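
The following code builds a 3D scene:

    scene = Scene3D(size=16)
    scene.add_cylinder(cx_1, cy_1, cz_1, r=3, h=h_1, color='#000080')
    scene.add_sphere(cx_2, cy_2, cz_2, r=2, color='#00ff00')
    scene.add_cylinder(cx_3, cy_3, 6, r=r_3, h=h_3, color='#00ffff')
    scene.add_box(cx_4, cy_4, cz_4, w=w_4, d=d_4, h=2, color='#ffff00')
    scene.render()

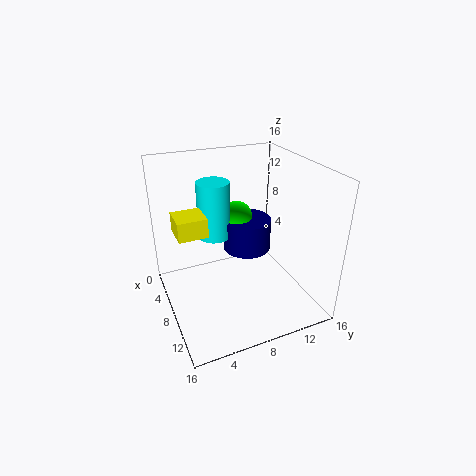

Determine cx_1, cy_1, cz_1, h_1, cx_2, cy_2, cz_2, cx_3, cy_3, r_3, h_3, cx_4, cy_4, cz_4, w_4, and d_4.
cx_1 = 4, cy_1 = 11, cz_1 = 4, h_1 = 4, cx_2 = 3, cy_2 = 10, cz_2 = 8, cx_3 = 3, cy_3 = 7, r_3 = 2, h_3 = 7, cx_4 = 7, cy_4 = 1, cz_4 = 10, w_4 = 3, d_4 = 3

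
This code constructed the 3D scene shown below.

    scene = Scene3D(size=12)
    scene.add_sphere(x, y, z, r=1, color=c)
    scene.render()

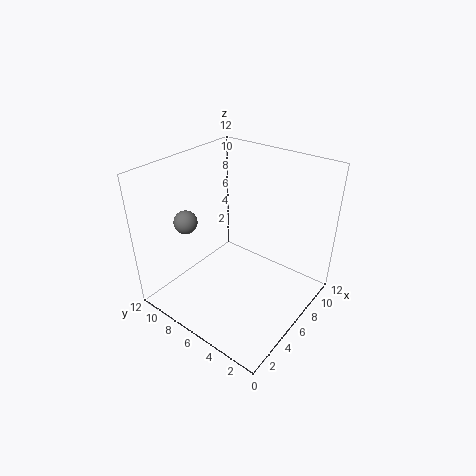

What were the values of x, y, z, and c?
x = 4
y = 10
z = 7
c = 'gray'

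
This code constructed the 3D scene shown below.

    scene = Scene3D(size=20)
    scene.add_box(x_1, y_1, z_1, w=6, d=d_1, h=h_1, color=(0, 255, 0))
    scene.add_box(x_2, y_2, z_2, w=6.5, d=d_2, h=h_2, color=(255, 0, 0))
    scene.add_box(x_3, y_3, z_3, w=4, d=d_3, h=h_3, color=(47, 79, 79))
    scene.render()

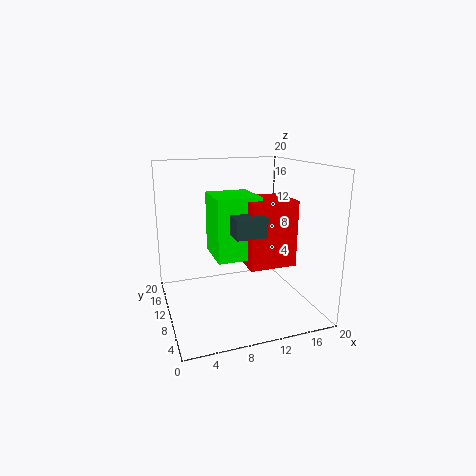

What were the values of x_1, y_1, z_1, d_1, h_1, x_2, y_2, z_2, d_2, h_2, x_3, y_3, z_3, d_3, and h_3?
x_1 = 6.5
y_1 = 7.5
z_1 = 7.5
d_1 = 6.5
h_1 = 8.5
x_2 = 10.5
y_2 = 6
z_2 = 6.5
d_2 = 6
h_2 = 9
x_3 = 8
y_3 = 4.5
z_3 = 11.5
d_3 = 4.5
h_3 = 2.5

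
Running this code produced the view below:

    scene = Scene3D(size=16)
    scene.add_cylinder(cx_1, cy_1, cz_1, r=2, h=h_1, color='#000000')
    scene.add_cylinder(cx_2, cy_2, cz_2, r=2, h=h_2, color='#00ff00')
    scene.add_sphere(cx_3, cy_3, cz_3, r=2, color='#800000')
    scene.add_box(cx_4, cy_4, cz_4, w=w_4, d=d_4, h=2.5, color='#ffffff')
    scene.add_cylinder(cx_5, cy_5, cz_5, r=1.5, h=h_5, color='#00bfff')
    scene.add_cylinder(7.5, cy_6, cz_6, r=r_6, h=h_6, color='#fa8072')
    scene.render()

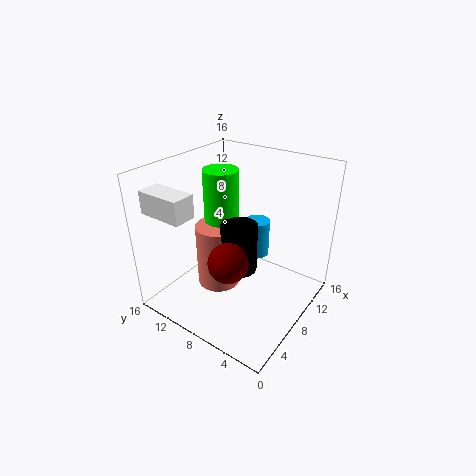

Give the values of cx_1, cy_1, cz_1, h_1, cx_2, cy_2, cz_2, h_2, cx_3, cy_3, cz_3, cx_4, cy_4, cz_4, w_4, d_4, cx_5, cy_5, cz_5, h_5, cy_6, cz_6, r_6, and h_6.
cx_1 = 7.5; cy_1 = 7.5; cz_1 = 4.5; h_1 = 5.5; cx_2 = 9; cy_2 = 11; cz_2 = 9; h_2 = 6; cx_3 = 3.5; cy_3 = 6; cz_3 = 8; cx_4 = 1.5; cy_4 = 10.5; cz_4 = 11.5; w_4 = 2.5; d_4 = 5; cx_5 = 12; cy_5 = 8; cz_5 = 4; h_5 = 4.5; cy_6 = 10.5; cz_6 = 1.5; r_6 = 2.5; h_6 = 7.5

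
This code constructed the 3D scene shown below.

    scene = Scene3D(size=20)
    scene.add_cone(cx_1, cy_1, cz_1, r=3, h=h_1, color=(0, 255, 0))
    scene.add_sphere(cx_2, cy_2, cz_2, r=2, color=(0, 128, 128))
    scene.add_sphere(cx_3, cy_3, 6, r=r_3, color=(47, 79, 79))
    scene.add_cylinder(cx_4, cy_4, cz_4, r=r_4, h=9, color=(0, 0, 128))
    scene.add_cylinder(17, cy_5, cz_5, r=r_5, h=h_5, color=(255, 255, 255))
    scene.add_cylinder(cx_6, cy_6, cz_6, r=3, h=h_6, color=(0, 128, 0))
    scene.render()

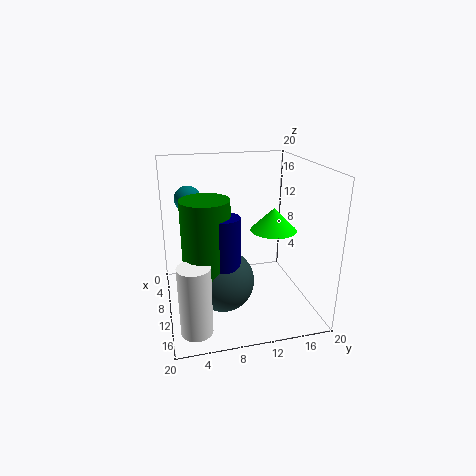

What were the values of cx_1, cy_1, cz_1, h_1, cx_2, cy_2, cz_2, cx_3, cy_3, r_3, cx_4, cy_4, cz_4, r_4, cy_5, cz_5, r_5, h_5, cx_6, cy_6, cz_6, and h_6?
cx_1 = 13; cy_1 = 14; cz_1 = 12; h_1 = 3; cx_2 = 3; cy_2 = 4; cz_2 = 14; cx_3 = 14; cy_3 = 7; r_3 = 4; cx_4 = 15; cy_4 = 7; cz_4 = 6; r_4 = 2; cy_5 = 3; cz_5 = 1; r_5 = 2; h_5 = 9; cx_6 = 14; cy_6 = 5; cz_6 = 7; h_6 = 10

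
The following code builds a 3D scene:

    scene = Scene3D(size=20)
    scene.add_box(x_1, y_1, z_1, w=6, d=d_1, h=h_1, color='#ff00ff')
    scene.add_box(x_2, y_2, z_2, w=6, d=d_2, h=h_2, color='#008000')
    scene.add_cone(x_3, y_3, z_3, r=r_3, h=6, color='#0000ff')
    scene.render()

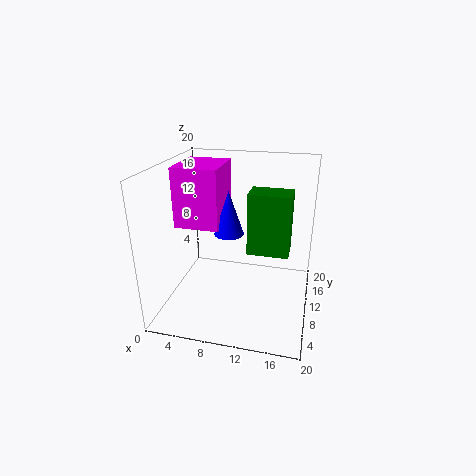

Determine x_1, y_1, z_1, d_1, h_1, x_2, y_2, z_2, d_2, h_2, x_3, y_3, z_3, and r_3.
x_1 = 2
y_1 = 7
z_1 = 12
d_1 = 7
h_1 = 8
x_2 = 11
y_2 = 11
z_2 = 7
d_2 = 4
h_2 = 9
x_3 = 9
y_3 = 9
z_3 = 11
r_3 = 2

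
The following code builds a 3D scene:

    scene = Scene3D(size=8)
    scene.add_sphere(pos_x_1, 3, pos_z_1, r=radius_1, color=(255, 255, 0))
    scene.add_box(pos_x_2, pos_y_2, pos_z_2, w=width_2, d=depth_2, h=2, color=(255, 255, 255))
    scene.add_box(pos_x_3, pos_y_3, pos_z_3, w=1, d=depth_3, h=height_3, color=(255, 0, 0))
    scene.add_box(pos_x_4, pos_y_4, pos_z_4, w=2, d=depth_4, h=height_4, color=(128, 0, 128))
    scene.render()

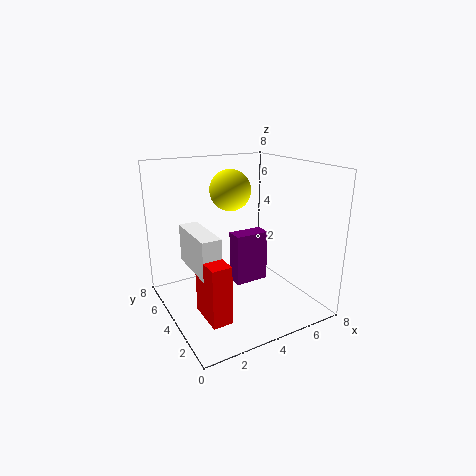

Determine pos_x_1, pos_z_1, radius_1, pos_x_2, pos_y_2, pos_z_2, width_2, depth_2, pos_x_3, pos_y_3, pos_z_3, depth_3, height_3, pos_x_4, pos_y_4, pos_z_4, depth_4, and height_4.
pos_x_1 = 3, pos_z_1 = 7, radius_1 = 1, pos_x_2 = 1, pos_y_2 = 2, pos_z_2 = 3, width_2 = 1, depth_2 = 3, pos_x_3 = 1, pos_y_3 = 1, pos_z_3 = 1, depth_3 = 2, height_3 = 3, pos_x_4 = 4, pos_y_4 = 4, pos_z_4 = 1, depth_4 = 1, height_4 = 3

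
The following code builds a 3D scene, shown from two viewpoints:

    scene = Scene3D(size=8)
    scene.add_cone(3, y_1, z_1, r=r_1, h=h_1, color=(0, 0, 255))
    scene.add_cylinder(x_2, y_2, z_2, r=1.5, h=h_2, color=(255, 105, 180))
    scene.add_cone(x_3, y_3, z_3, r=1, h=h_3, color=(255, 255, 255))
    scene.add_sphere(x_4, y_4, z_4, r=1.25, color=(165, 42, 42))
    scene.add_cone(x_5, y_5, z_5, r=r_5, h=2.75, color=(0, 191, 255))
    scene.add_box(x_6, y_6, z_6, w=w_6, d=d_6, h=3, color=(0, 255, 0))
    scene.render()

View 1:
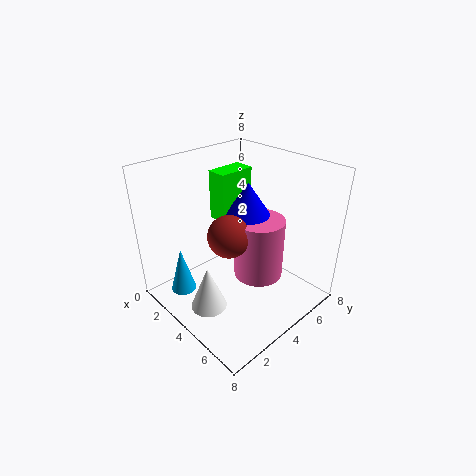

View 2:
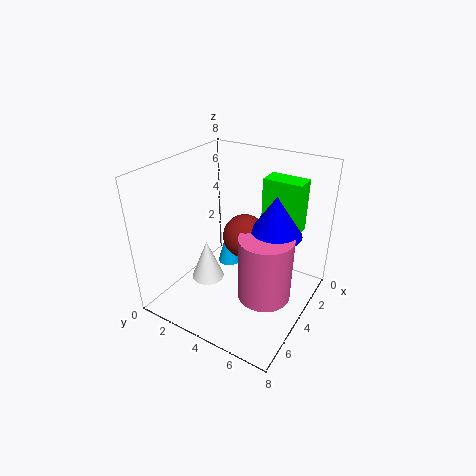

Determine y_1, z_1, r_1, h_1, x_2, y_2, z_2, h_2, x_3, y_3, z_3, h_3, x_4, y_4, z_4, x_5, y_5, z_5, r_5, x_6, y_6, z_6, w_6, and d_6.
y_1 = 5.75, z_1 = 4.25, r_1 = 1.5, h_1 = 2.25, x_2 = 4, y_2 = 5.75, z_2 = 0.75, h_2 = 3.75, x_3 = 4, y_3 = 1.75, z_3 = 0.5, h_3 = 2.5, x_4 = 3.25, y_4 = 4, z_4 = 3.75, x_5 = 1.5, y_5 = 1.75, z_5 = 0.25, r_5 = 0.75, x_6 = 1, y_6 = 4.5, z_6 = 4, w_6 = 1.25, d_6 = 2.25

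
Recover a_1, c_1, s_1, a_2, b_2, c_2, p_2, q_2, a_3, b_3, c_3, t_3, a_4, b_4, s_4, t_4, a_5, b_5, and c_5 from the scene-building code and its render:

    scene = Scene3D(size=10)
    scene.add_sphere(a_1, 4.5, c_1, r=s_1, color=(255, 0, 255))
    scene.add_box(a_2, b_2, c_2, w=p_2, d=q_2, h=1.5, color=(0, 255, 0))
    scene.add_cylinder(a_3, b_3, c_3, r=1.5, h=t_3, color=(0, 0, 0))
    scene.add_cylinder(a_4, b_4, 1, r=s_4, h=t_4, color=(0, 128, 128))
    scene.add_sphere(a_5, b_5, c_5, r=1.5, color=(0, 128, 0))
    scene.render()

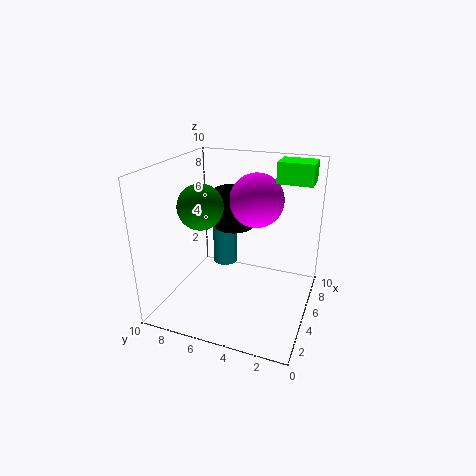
a_1 = 7.5; c_1 = 7; s_1 = 2; a_2 = 7; b_2 = 0.5; c_2 = 8.5; p_2 = 2; q_2 = 2.5; a_3 = 8; b_3 = 6.5; c_3 = 4.5; t_3 = 3; a_4 = 8.5; b_4 = 7.5; s_4 = 1; t_4 = 3.5; a_5 = 3.5; b_5 = 7; c_5 = 7.5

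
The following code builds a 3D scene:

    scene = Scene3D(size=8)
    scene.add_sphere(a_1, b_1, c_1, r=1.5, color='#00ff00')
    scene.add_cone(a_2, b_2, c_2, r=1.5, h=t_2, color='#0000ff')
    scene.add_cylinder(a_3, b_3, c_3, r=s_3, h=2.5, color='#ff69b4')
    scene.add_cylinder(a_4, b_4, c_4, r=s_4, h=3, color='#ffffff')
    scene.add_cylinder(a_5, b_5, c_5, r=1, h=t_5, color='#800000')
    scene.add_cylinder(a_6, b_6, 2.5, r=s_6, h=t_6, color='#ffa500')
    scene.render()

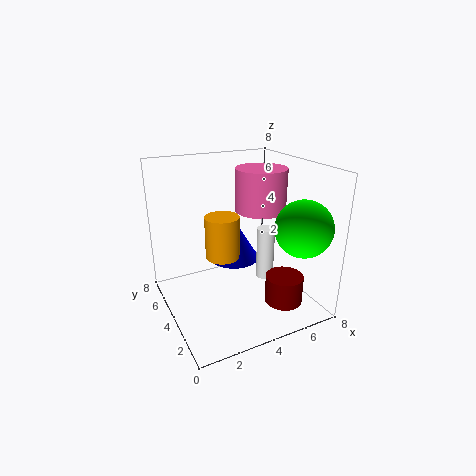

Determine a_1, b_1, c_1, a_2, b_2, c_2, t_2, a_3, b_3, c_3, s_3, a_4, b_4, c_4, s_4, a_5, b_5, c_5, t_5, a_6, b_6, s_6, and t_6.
a_1 = 6.5, b_1 = 1.5, c_1 = 5, a_2 = 4.5, b_2 = 5.5, c_2 = 2, t_2 = 2.5, a_3 = 6, b_3 = 5, c_3 = 5, s_3 = 1.5, a_4 = 5.5, b_4 = 3.5, c_4 = 1.5, s_4 = 0.5, a_5 = 5.5, b_5 = 1.5, c_5 = 1, t_5 = 1.5, a_6 = 3.5, b_6 = 5, s_6 = 1, t_6 = 2.5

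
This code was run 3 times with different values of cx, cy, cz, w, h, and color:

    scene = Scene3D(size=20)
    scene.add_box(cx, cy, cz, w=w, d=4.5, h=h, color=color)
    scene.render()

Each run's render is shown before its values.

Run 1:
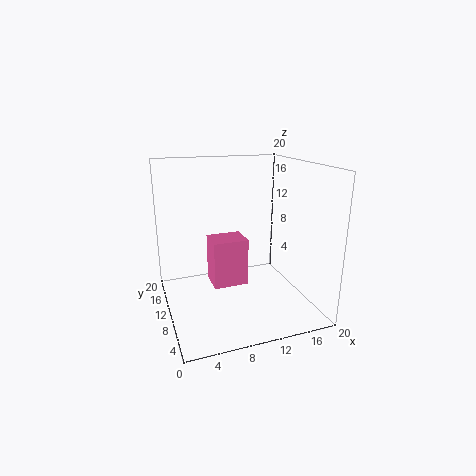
cx = 7.5
cy = 13.5
cz = 0.5
w = 5.5
h = 7.5
color = 'hotpink'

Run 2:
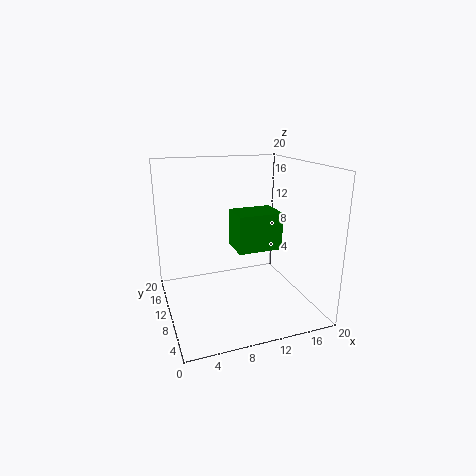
cx = 9
cy = 6.5
cz = 9
w = 6
h = 5
color = 'green'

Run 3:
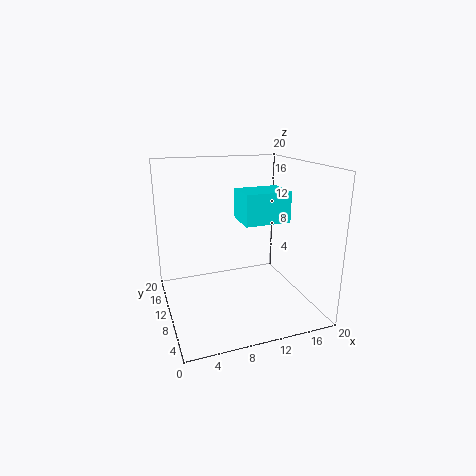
cx = 9.5
cy = 5.5
cz = 13
w = 6
h = 4
color = 'cyan'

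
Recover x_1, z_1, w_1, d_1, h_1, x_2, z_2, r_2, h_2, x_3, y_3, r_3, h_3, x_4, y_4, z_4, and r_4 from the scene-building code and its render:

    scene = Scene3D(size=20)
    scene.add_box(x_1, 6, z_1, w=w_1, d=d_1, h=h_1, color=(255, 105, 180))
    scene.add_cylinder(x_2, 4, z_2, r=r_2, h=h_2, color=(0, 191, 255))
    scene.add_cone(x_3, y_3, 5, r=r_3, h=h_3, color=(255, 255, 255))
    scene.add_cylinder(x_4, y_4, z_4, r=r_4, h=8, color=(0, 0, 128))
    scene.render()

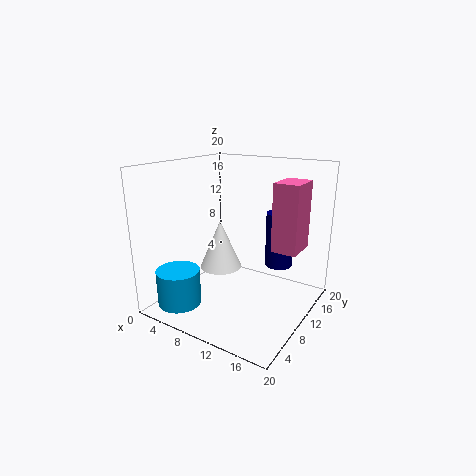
x_1 = 17; z_1 = 11; w_1 = 3; d_1 = 4; h_1 = 8; x_2 = 4; z_2 = 1; r_2 = 3; h_2 = 5; x_3 = 7; y_3 = 10; r_3 = 3; h_3 = 7; x_4 = 14; y_4 = 15; z_4 = 5; r_4 = 2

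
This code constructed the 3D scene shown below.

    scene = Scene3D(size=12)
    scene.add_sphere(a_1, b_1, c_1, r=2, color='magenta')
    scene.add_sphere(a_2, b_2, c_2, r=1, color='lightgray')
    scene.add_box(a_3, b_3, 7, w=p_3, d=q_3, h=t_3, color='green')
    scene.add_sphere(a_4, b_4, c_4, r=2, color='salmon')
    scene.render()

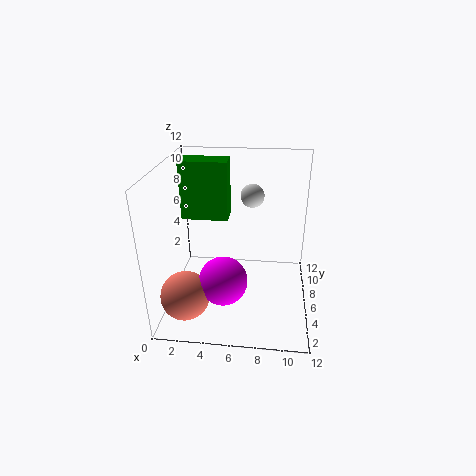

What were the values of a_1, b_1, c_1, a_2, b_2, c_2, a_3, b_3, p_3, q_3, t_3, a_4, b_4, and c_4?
a_1 = 5
b_1 = 4
c_1 = 3
a_2 = 7
b_2 = 8
c_2 = 9
a_3 = 1
b_3 = 7
p_3 = 4
q_3 = 2
t_3 = 5
a_4 = 2
b_4 = 3
c_4 = 2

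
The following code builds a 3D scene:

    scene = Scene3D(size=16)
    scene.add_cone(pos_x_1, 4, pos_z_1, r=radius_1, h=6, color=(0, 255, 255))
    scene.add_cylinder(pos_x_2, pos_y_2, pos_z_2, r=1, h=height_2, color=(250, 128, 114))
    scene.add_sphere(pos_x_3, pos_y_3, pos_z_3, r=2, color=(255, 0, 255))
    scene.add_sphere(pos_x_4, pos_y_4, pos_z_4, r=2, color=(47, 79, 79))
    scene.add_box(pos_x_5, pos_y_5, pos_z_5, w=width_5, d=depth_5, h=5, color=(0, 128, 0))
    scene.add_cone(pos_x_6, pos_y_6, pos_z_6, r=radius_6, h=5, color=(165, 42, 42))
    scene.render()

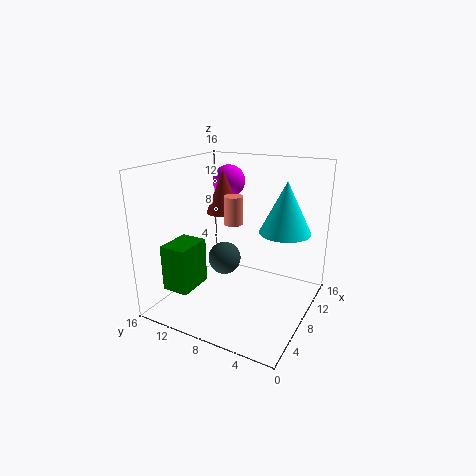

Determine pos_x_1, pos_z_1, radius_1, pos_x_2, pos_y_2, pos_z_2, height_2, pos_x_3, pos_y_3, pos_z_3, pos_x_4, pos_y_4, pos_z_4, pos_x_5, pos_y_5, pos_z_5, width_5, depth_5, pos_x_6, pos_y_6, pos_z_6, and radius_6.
pos_x_1 = 12; pos_z_1 = 8; radius_1 = 3; pos_x_2 = 7; pos_y_2 = 8; pos_z_2 = 10; height_2 = 3; pos_x_3 = 13; pos_y_3 = 12; pos_z_3 = 13; pos_x_4 = 10; pos_y_4 = 11; pos_z_4 = 4; pos_x_5 = 2; pos_y_5 = 11; pos_z_5 = 3; width_5 = 4; depth_5 = 3; pos_x_6 = 10; pos_y_6 = 11; pos_z_6 = 10; radius_6 = 2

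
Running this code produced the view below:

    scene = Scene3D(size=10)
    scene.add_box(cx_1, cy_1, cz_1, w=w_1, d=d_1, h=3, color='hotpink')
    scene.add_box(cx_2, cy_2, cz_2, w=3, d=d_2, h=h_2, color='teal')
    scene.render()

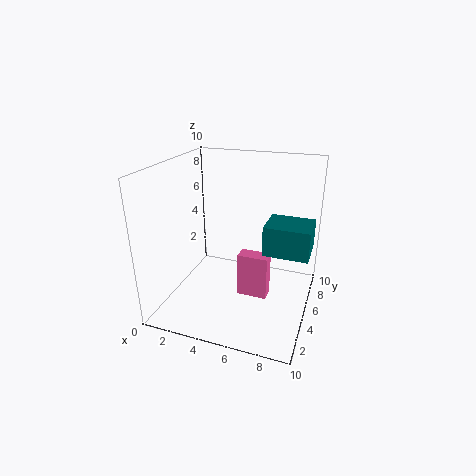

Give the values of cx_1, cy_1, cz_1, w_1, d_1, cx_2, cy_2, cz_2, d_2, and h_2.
cx_1 = 5.5; cy_1 = 3.5; cz_1 = 1.5; w_1 = 2; d_1 = 1; cx_2 = 7; cy_2 = 4; cz_2 = 4.5; d_2 = 2.5; h_2 = 2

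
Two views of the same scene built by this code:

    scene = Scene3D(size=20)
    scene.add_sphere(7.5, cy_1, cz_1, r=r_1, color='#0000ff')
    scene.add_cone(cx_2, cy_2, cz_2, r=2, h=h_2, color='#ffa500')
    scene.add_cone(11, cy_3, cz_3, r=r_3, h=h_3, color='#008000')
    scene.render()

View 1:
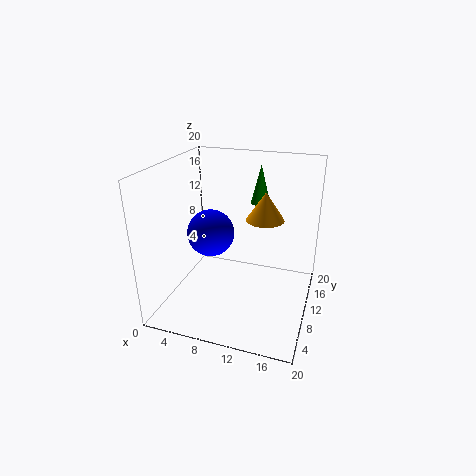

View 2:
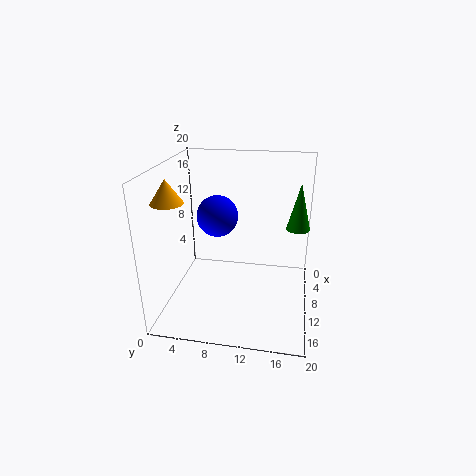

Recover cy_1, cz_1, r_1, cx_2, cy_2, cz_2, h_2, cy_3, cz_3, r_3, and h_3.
cy_1 = 6.5
cz_1 = 12
r_1 = 3
cx_2 = 15.5
cy_2 = 2.5
cz_2 = 16.5
h_2 = 3
cy_3 = 18
cz_3 = 12.5
r_3 = 1.5
h_3 = 6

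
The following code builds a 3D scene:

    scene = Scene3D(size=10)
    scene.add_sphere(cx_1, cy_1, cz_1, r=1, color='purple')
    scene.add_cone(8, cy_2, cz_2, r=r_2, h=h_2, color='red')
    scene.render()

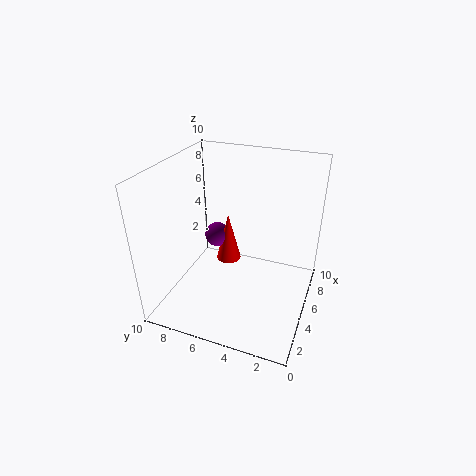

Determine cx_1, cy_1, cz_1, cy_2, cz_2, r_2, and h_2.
cx_1 = 8; cy_1 = 8; cz_1 = 3; cy_2 = 7; cz_2 = 1; r_2 = 1; h_2 = 4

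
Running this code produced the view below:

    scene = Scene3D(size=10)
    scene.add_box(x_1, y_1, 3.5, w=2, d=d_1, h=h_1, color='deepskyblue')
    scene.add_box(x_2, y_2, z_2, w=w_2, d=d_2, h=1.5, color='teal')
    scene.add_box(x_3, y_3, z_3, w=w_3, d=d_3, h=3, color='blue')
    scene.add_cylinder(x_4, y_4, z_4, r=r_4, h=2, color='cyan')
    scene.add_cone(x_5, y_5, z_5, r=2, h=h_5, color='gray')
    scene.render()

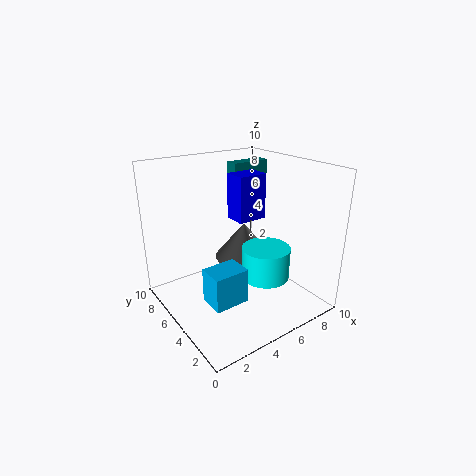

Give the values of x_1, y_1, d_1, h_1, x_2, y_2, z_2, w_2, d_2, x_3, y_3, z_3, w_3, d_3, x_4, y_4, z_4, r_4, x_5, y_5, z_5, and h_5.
x_1 = 0.5
y_1 = 0.5
d_1 = 1.5
h_1 = 2
x_2 = 6.5
y_2 = 7.5
z_2 = 8
w_2 = 3
d_2 = 1
x_3 = 4.5
y_3 = 4
z_3 = 6.5
w_3 = 2
d_3 = 1.5
x_4 = 5
y_4 = 2
z_4 = 3.5
r_4 = 1.5
x_5 = 5.5
y_5 = 5
z_5 = 3.5
h_5 = 2.5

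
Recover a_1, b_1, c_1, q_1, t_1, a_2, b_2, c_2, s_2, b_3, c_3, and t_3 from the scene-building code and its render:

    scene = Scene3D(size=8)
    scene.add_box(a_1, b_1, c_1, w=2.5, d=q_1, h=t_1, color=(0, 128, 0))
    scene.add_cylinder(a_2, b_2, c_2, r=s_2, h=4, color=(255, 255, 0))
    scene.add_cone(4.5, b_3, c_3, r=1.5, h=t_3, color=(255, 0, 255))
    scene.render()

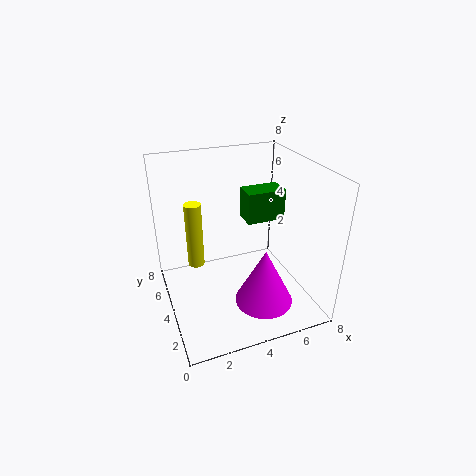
a_1 = 5.5
b_1 = 6
c_1 = 3.5
q_1 = 1.5
t_1 = 2
a_2 = 2
b_2 = 6
c_2 = 1.5
s_2 = 0.5
b_3 = 1.5
c_3 = 1.5
t_3 = 3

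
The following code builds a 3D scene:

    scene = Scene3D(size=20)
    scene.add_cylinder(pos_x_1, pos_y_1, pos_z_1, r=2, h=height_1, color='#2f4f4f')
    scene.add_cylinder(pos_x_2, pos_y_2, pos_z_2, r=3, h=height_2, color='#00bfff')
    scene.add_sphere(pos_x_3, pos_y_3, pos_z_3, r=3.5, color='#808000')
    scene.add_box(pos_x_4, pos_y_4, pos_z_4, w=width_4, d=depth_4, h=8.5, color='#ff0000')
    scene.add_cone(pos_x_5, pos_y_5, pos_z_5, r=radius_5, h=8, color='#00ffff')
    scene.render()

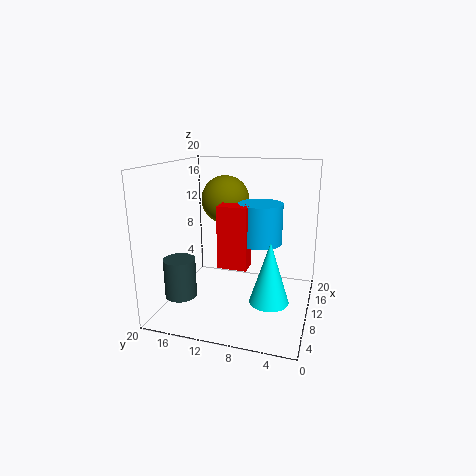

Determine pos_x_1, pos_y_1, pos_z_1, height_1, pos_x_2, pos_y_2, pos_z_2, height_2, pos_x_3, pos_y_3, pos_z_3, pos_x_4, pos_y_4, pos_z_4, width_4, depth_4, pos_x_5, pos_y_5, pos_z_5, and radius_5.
pos_x_1 = 3
pos_y_1 = 15.5
pos_z_1 = 4
height_1 = 5
pos_x_2 = 10.5
pos_y_2 = 7
pos_z_2 = 9.5
height_2 = 5.5
pos_x_3 = 13.5
pos_y_3 = 13
pos_z_3 = 14.5
pos_x_4 = 7
pos_y_4 = 8
pos_z_4 = 6.5
width_4 = 2.5
depth_4 = 4
pos_x_5 = 5.5
pos_y_5 = 4.5
pos_z_5 = 3.5
radius_5 = 2.5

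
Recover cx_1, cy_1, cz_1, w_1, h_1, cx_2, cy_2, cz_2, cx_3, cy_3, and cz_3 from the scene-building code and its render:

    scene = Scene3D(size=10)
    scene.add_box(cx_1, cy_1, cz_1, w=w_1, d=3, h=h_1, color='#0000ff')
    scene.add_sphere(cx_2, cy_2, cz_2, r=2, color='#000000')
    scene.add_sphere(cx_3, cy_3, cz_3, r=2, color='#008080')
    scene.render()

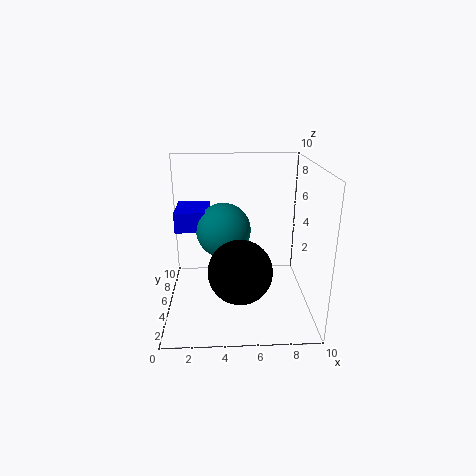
cx_1 = 0.5; cy_1 = 6; cz_1 = 5; w_1 = 2.5; h_1 = 1.5; cx_2 = 5; cy_2 = 2; cz_2 = 4; cx_3 = 4; cy_3 = 6.5; cz_3 = 5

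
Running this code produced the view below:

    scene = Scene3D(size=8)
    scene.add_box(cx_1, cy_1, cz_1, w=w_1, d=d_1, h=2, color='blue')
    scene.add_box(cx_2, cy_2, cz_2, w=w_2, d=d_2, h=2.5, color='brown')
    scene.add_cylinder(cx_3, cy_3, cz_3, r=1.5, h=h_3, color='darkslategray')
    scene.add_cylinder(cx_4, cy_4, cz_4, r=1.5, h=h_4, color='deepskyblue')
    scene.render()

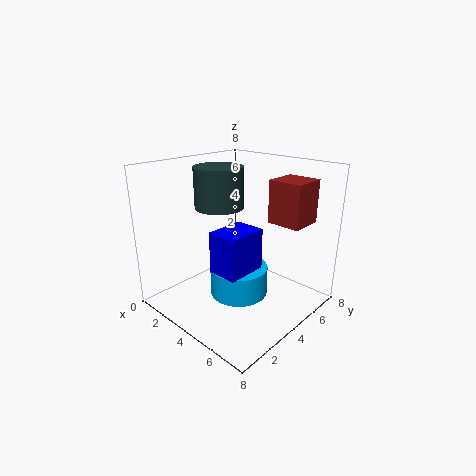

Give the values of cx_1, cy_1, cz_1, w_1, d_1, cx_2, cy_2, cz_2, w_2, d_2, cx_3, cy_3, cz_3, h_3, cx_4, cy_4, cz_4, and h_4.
cx_1 = 5; cy_1 = 1; cz_1 = 3.5; w_1 = 1.5; d_1 = 2; cx_2 = 4.5; cy_2 = 6; cz_2 = 4.5; w_2 = 2; d_2 = 2; cx_3 = 1.5; cy_3 = 5; cz_3 = 5; h_3 = 2.5; cx_4 = 5; cy_4 = 3; cz_4 = 1.5; h_4 = 1.5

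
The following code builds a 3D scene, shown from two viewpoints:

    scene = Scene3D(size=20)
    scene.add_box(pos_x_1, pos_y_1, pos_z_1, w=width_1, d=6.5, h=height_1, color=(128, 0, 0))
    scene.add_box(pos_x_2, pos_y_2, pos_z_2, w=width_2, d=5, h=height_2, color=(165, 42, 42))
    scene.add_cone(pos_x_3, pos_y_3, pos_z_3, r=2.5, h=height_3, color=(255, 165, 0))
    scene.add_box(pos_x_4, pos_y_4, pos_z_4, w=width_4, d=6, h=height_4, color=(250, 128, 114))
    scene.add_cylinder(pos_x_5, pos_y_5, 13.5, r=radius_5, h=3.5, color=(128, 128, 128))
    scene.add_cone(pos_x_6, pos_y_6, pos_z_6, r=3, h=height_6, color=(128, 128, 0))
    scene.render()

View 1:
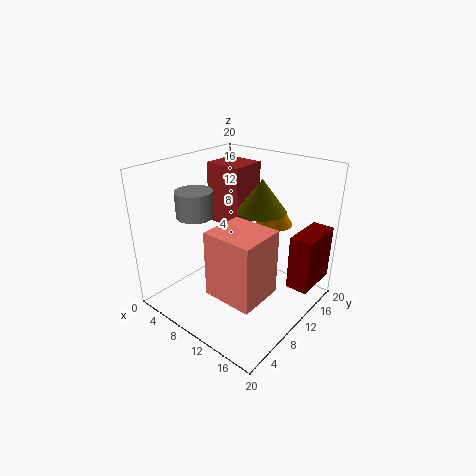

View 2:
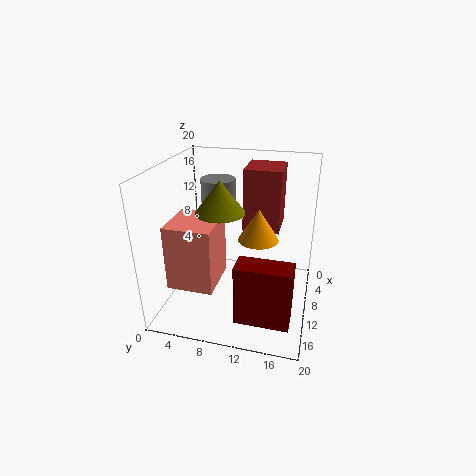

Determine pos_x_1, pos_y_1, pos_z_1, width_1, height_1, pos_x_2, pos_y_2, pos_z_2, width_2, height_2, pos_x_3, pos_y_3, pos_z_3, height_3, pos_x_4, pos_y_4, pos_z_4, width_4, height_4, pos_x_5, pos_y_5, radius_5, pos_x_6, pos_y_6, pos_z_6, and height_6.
pos_x_1 = 17; pos_y_1 = 12; pos_z_1 = 4; width_1 = 3; height_1 = 7.5; pos_x_2 = 4; pos_y_2 = 10.5; pos_z_2 = 11; width_2 = 5.5; height_2 = 8.5; pos_x_3 = 13.5; pos_y_3 = 13.5; pos_z_3 = 12; height_3 = 4; pos_x_4 = 11; pos_y_4 = 2.5; pos_z_4 = 5.5; width_4 = 6.5; height_4 = 8.5; pos_x_5 = 6; pos_y_5 = 6; radius_5 = 2.5; pos_x_6 = 14.5; pos_y_6 = 9; pos_z_6 = 15.5; height_6 = 4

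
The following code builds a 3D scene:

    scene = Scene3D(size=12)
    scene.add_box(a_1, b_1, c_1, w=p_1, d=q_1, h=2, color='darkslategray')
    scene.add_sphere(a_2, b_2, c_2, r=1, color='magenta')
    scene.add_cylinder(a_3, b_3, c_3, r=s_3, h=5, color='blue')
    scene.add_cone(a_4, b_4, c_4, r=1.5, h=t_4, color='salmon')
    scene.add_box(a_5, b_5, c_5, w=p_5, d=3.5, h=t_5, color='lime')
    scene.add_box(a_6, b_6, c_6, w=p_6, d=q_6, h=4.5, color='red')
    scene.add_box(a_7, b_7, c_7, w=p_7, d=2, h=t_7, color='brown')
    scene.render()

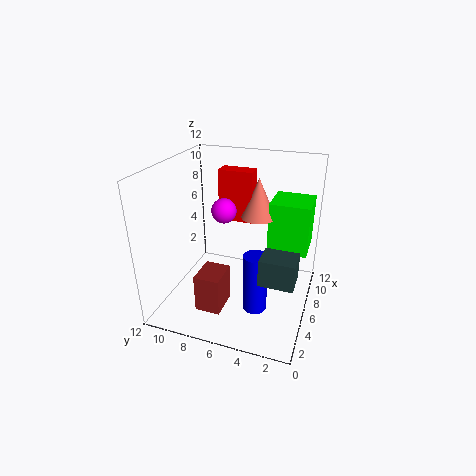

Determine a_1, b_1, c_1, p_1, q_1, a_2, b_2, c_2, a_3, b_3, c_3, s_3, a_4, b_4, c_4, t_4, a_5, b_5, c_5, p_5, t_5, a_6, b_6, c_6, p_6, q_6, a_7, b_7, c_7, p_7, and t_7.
a_1 = 1.5
b_1 = 0.5
c_1 = 5
p_1 = 2
q_1 = 2.5
a_2 = 5.5
b_2 = 7
c_2 = 8.5
a_3 = 4.5
b_3 = 4
c_3 = 0.5
s_3 = 1
a_4 = 8.5
b_4 = 5
c_4 = 7
t_4 = 3.5
a_5 = 8
b_5 = 0.5
c_5 = 4
p_5 = 3.5
t_5 = 4.5
a_6 = 8
b_6 = 5.5
c_6 = 6.5
p_6 = 1.5
q_6 = 3
a_7 = 1.5
b_7 = 6
c_7 = 1.5
p_7 = 2.5
t_7 = 3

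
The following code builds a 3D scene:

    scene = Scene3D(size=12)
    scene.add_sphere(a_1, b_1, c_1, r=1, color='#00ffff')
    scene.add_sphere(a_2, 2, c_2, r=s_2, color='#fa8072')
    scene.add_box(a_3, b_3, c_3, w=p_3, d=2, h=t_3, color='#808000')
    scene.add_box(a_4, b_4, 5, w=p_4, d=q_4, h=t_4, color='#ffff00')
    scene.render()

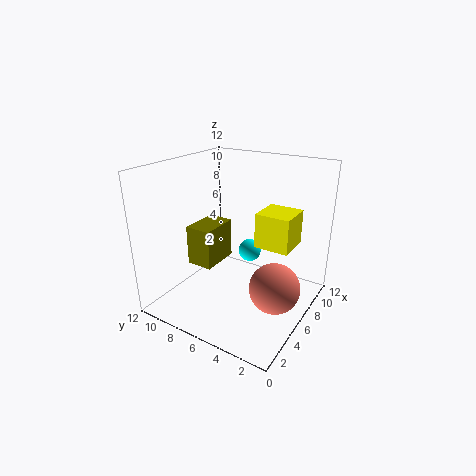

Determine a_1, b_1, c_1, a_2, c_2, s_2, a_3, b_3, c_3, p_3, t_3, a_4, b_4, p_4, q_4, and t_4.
a_1 = 8, b_1 = 6, c_1 = 4, a_2 = 5, c_2 = 3, s_2 = 2, a_3 = 2, b_3 = 6, c_3 = 5, p_3 = 3, t_3 = 3, a_4 = 7, b_4 = 2, p_4 = 3, q_4 = 3, t_4 = 3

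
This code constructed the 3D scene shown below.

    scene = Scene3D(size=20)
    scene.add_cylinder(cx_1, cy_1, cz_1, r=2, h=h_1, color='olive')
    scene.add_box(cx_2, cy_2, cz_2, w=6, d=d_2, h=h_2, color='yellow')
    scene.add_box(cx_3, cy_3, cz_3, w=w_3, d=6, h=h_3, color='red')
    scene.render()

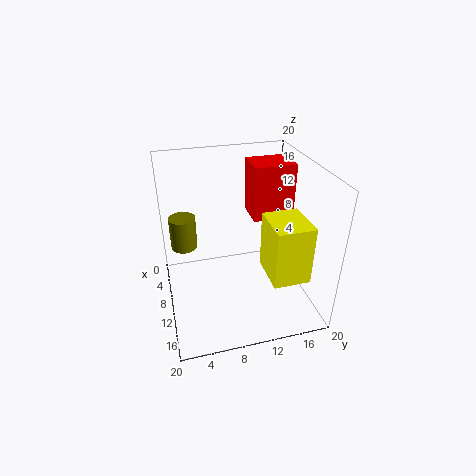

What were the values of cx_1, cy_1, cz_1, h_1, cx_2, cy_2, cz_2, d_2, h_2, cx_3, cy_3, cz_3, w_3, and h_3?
cx_1 = 4; cy_1 = 3; cz_1 = 6; h_1 = 5; cx_2 = 11; cy_2 = 13; cz_2 = 6; d_2 = 5; h_2 = 8; cx_3 = 3; cy_3 = 13; cz_3 = 11; w_3 = 5; h_3 = 8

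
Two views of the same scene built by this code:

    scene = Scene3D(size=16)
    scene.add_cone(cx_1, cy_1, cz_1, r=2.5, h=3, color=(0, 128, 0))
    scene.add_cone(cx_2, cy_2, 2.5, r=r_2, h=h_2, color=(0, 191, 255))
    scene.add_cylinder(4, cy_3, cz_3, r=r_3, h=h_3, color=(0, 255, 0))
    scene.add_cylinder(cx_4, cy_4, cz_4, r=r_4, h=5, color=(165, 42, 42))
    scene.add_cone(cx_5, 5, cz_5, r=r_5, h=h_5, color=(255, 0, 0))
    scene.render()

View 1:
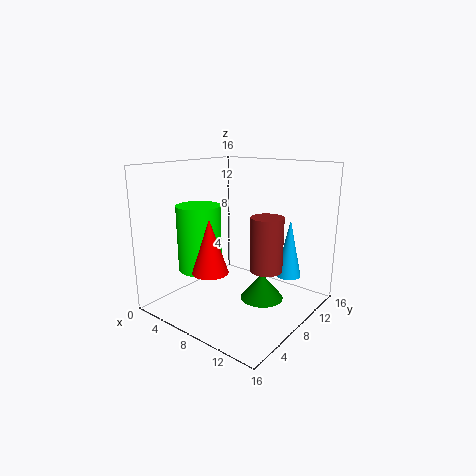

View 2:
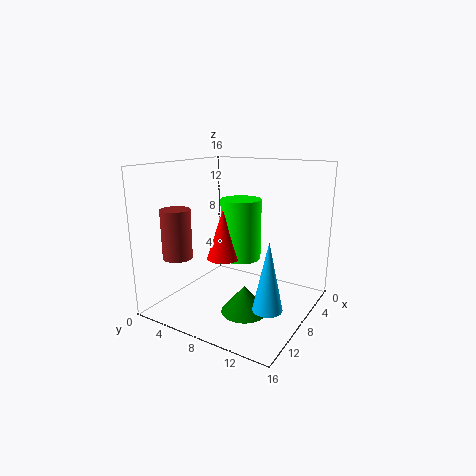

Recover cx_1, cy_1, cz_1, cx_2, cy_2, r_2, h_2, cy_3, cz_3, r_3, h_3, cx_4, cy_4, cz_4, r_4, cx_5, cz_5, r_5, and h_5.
cx_1 = 10, cy_1 = 10, cz_1 = 0.5, cx_2 = 11.5, cy_2 = 13.5, r_2 = 1.5, h_2 = 7, cy_3 = 6, cz_3 = 4, r_3 = 2.5, h_3 = 7.5, cx_4 = 14, cy_4 = 4.5, cz_4 = 7, r_4 = 1.5, cx_5 = 6.5, cz_5 = 4.5, r_5 = 2, h_5 = 6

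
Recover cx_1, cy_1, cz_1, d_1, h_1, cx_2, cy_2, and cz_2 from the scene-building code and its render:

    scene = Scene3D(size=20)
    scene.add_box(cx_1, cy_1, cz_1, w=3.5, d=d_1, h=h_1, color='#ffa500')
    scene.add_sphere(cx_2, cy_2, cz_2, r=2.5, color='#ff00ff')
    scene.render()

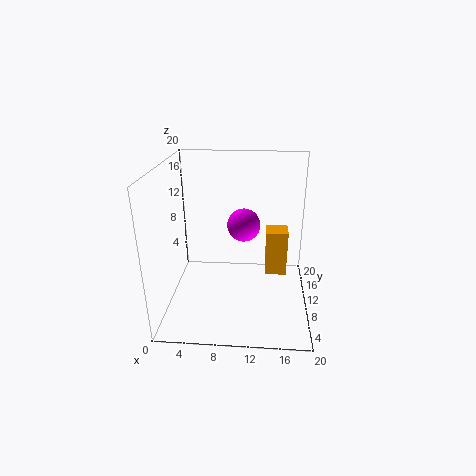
cx_1 = 14, cy_1 = 16, cz_1 = 0.5, d_1 = 3.5, h_1 = 7.5, cx_2 = 10.5, cy_2 = 14.5, cz_2 = 10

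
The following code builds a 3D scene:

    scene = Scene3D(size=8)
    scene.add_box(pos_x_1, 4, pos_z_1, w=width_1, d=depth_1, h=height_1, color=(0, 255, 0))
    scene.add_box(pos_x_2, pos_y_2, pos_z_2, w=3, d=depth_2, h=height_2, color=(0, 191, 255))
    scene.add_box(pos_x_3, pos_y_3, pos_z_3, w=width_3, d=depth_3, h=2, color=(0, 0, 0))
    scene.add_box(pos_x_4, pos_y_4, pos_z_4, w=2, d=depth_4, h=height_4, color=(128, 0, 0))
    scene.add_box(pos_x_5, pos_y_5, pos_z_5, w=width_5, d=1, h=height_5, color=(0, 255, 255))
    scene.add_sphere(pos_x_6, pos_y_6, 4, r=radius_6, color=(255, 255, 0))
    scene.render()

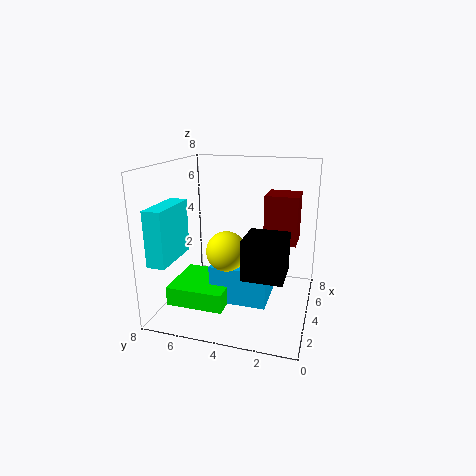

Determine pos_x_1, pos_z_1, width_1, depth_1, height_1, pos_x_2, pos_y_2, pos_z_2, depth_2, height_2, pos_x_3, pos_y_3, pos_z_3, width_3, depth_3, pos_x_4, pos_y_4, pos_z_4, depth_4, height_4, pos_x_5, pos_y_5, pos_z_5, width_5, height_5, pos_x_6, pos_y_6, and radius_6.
pos_x_1 = 1
pos_z_1 = 1
width_1 = 3
depth_1 = 3
height_1 = 1
pos_x_2 = 2
pos_y_2 = 2
pos_z_2 = 1
depth_2 = 3
height_2 = 2
pos_x_3 = 1
pos_y_3 = 1
pos_z_3 = 3
width_3 = 2
depth_3 = 2
pos_x_4 = 6
pos_y_4 = 1
pos_z_4 = 3
depth_4 = 2
height_4 = 3
pos_x_5 = 1
pos_y_5 = 7
pos_z_5 = 3
width_5 = 3
height_5 = 3
pos_x_6 = 2
pos_y_6 = 4
radius_6 = 1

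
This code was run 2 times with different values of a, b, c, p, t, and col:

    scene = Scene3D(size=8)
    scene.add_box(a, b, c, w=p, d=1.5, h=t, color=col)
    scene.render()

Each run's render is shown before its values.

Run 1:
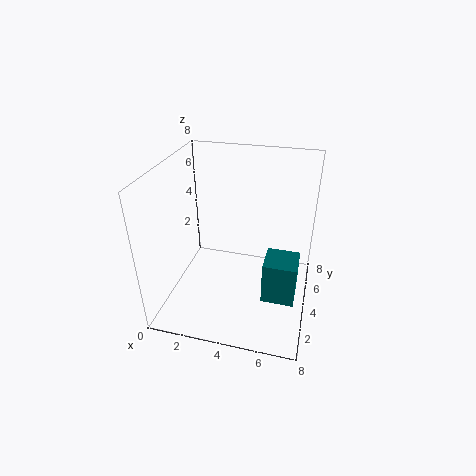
a = 6
b = 0.5
c = 3
p = 1.5
t = 2
col = 'teal'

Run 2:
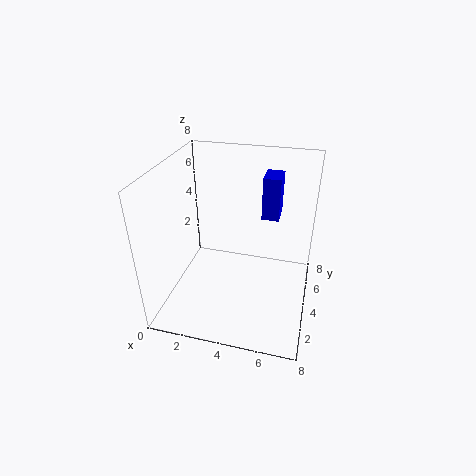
a = 5
b = 5.5
c = 4.5
p = 1
t = 2.5
col = 'blue'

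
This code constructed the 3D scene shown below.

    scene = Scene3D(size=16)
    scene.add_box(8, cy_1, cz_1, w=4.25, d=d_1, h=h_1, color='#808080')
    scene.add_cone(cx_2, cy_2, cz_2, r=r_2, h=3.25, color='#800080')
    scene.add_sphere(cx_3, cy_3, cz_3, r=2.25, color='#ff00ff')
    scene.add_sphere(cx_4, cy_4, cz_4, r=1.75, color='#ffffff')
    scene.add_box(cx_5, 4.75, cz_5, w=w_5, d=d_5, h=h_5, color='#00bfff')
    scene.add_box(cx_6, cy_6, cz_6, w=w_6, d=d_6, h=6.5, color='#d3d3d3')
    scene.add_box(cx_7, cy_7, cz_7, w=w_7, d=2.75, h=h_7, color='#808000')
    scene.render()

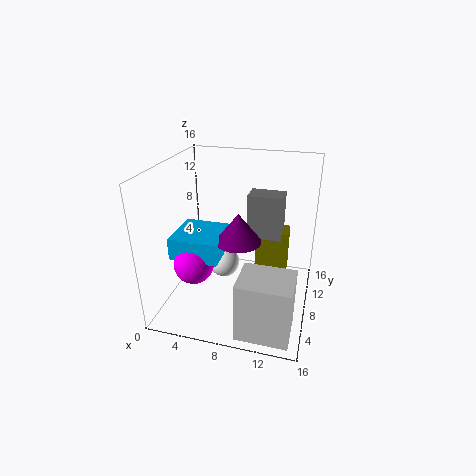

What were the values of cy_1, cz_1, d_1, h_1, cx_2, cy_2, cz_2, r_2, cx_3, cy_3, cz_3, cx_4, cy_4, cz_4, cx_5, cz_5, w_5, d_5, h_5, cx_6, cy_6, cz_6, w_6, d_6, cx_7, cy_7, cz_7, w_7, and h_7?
cy_1 = 12
cz_1 = 6
d_1 = 2.75
h_1 = 5.5
cx_2 = 8.25
cy_2 = 7.25
cz_2 = 8
r_2 = 2.5
cx_3 = 3.5
cy_3 = 5.75
cz_3 = 5.25
cx_4 = 6.25
cy_4 = 8.25
cz_4 = 4.5
cx_5 = 1
cz_5 = 6
w_5 = 5.5
d_5 = 5.5
h_5 = 2.5
cx_6 = 9.5
cy_6 = 0.75
cz_6 = 0.25
w_6 = 5.5
d_6 = 4.5
cx_7 = 9
cy_7 = 12.5
cz_7 = 0.75
w_7 = 4
h_7 = 6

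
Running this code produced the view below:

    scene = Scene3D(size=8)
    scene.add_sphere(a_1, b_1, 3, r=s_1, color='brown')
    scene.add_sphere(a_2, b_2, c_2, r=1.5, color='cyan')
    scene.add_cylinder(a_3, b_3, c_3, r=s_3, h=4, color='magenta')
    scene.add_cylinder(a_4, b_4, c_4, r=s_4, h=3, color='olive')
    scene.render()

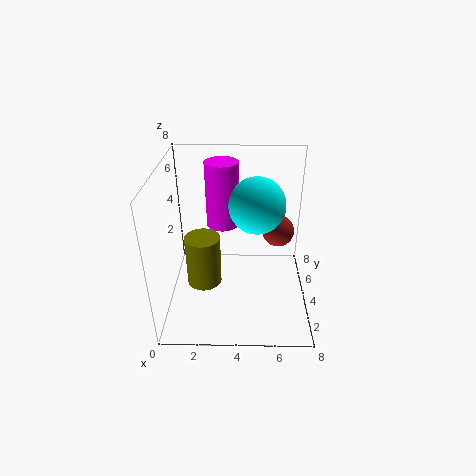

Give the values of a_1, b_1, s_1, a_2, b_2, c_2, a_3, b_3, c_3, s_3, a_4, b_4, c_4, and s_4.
a_1 = 6.5
b_1 = 6.5
s_1 = 1
a_2 = 5
b_2 = 4
c_2 = 6
a_3 = 3
b_3 = 6.5
c_3 = 3.5
s_3 = 1
a_4 = 2
b_4 = 4
c_4 = 1
s_4 = 1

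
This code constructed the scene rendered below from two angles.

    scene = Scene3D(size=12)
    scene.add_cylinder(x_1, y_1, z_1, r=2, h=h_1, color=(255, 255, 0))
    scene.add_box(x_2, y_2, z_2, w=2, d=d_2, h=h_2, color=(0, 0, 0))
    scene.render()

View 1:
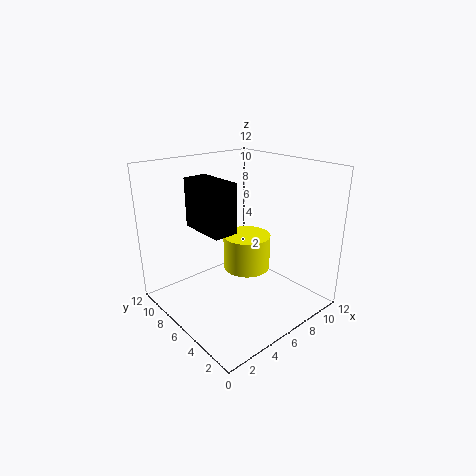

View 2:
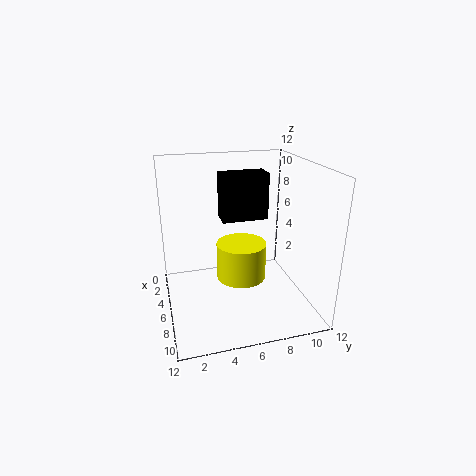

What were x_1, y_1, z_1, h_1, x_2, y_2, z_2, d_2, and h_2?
x_1 = 7; y_1 = 6; z_1 = 3; h_1 = 3; x_2 = 3; y_2 = 5; z_2 = 7; d_2 = 4; h_2 = 4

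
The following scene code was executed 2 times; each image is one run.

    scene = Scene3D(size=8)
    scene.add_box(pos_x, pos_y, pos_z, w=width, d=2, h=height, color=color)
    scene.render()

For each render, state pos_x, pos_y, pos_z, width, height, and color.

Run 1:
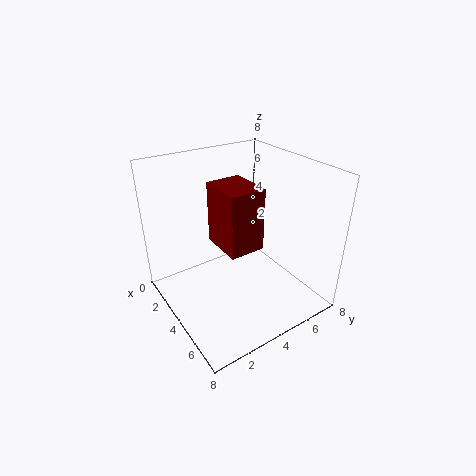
pos_x = 2.5, pos_y = 3, pos_z = 3.5, width = 2.5, height = 3.5, color = 'maroon'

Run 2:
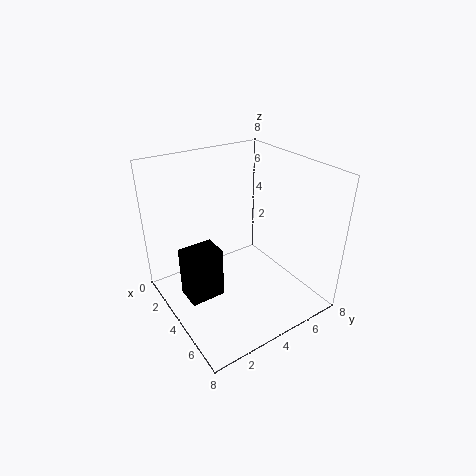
pos_x = 2.5, pos_y = 1, pos_z = 0.5, width = 1.5, height = 3, color = 'black'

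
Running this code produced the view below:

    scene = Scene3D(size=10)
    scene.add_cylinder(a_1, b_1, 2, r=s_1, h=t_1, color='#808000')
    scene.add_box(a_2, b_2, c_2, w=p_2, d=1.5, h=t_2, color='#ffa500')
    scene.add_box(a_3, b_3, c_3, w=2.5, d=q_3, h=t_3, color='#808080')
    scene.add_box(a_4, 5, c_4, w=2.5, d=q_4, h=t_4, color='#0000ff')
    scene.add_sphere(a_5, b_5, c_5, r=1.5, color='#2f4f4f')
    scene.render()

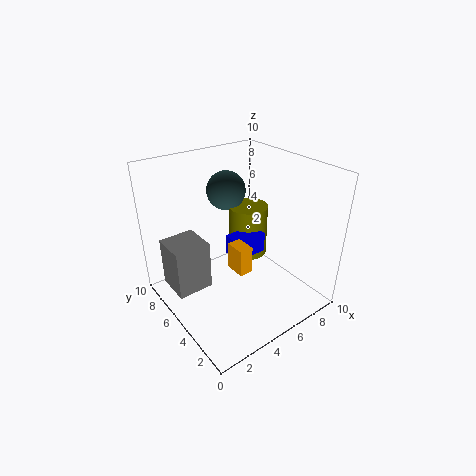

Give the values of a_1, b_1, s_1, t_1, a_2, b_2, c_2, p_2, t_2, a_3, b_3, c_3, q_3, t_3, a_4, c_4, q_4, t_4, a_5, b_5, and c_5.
a_1 = 7.5; b_1 = 7; s_1 = 1.5; t_1 = 4; a_2 = 4.5; b_2 = 4; c_2 = 2.5; p_2 = 1; t_2 = 2; a_3 = 0.5; b_3 = 5.5; c_3 = 1.5; q_3 = 2.5; t_3 = 3.5; a_4 = 5; c_4 = 3; q_4 = 1.5; t_4 = 1.5; a_5 = 6.5; b_5 = 8.5; c_5 = 7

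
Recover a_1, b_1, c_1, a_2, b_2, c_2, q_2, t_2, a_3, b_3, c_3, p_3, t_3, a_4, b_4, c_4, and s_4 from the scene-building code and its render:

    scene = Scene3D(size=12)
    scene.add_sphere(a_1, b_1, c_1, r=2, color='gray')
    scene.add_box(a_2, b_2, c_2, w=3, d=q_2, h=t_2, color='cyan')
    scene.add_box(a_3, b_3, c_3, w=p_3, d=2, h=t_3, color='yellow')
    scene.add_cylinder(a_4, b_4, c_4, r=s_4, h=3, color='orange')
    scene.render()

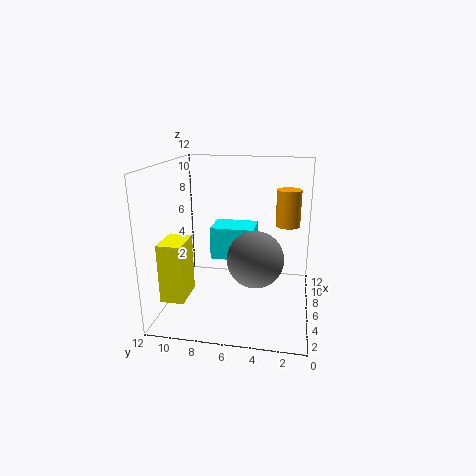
a_1 = 2, b_1 = 4, c_1 = 6, a_2 = 8, b_2 = 5, c_2 = 3, q_2 = 4, t_2 = 3, a_3 = 3, b_3 = 10, c_3 = 1, p_3 = 3, t_3 = 5, a_4 = 7, b_4 = 2, c_4 = 7, s_4 = 1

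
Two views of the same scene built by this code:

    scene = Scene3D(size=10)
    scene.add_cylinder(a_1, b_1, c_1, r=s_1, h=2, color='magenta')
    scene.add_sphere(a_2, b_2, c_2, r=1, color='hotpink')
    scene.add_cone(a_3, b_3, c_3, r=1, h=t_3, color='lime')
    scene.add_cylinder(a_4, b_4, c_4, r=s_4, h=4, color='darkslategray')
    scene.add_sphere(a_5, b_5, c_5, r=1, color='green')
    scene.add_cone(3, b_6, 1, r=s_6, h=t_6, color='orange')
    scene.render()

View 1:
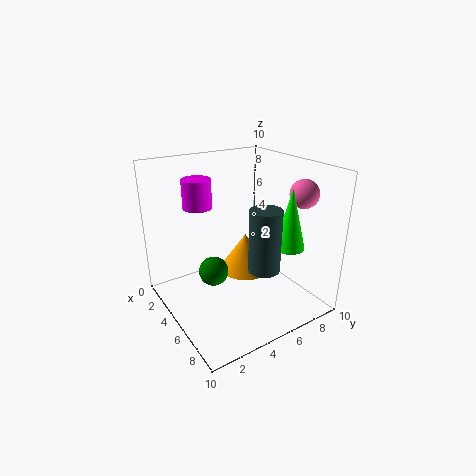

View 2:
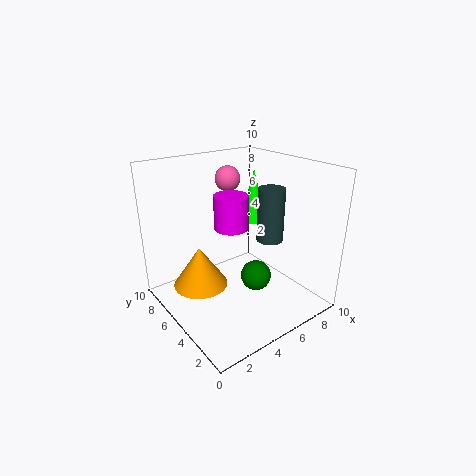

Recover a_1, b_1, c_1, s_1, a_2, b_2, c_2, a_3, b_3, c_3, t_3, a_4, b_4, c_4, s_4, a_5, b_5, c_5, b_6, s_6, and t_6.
a_1 = 3, b_1 = 3, c_1 = 7, s_1 = 1, a_2 = 7, b_2 = 9, c_2 = 8, a_3 = 8, b_3 = 7, c_3 = 5, t_3 = 4, a_4 = 8, b_4 = 5, c_4 = 4, s_4 = 1, a_5 = 5, b_5 = 3, c_5 = 3, b_6 = 7, s_6 = 2, t_6 = 3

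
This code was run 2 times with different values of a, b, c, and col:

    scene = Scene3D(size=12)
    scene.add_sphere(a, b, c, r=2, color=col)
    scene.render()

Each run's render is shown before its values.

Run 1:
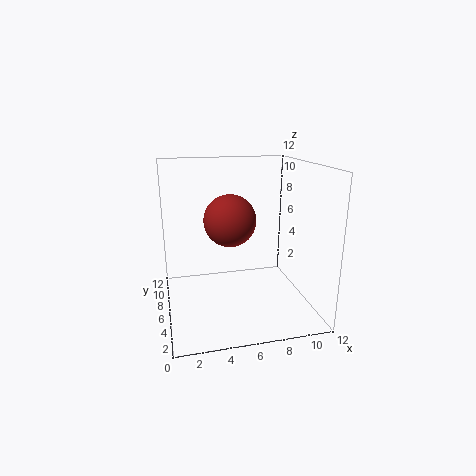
a = 5, b = 4.5, c = 8, col = 'brown'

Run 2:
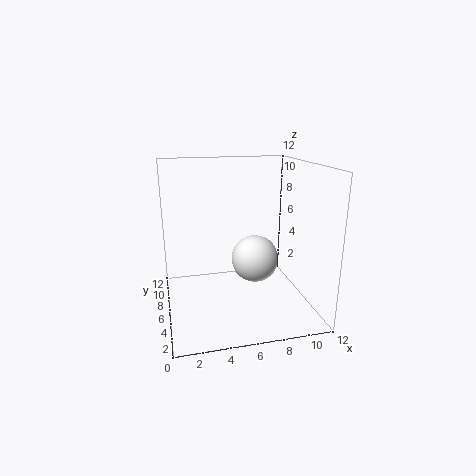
a = 7.5, b = 6, c = 4, col = 'white'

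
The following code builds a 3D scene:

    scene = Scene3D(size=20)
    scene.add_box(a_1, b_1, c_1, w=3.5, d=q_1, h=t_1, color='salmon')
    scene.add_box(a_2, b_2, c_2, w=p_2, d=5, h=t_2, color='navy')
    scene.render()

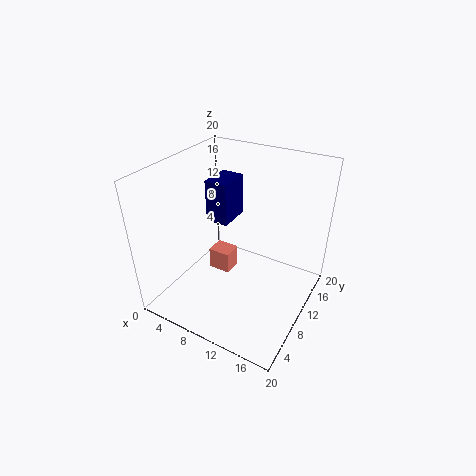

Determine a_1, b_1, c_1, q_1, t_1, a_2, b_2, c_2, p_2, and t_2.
a_1 = 3.5, b_1 = 12, c_1 = 1, q_1 = 3, t_1 = 3.5, a_2 = 3, b_2 = 12.5, c_2 = 9.5, p_2 = 3.5, t_2 = 6.5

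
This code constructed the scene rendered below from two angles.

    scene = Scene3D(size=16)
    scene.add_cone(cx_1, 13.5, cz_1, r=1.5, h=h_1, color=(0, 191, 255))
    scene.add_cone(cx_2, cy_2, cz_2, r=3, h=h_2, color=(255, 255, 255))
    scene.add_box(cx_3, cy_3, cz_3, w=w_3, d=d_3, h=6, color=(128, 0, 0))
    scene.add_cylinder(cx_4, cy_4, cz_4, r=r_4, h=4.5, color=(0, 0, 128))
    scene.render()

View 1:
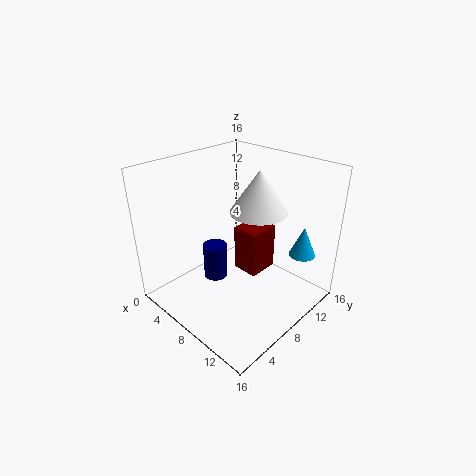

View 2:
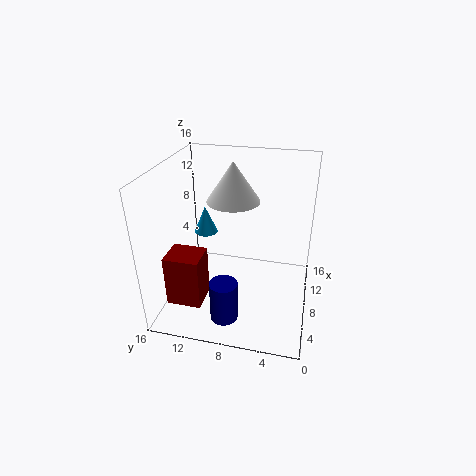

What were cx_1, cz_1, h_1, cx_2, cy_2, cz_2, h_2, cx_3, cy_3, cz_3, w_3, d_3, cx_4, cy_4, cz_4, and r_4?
cx_1 = 13; cz_1 = 5.5; h_1 = 3.5; cx_2 = 10; cy_2 = 9; cz_2 = 11.5; h_2 = 4.5; cx_3 = 4; cy_3 = 11.5; cz_3 = 0.5; w_3 = 3.5; d_3 = 4; cx_4 = 3.5; cy_4 = 8.5; cz_4 = 0.5; r_4 = 1.5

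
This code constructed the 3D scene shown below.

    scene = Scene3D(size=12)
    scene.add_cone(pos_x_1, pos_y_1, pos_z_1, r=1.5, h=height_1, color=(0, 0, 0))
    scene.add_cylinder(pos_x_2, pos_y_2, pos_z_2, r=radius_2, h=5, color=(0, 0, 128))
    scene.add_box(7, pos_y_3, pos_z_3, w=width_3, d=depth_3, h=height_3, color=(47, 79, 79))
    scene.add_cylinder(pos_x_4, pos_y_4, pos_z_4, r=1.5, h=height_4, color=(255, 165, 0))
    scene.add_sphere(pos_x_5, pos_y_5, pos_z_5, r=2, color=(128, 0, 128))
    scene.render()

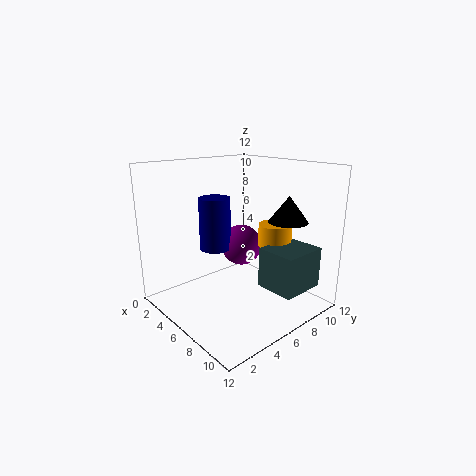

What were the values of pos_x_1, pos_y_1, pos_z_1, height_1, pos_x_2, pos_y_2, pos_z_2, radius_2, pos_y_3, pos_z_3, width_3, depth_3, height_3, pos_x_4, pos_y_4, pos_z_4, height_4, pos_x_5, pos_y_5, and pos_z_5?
pos_x_1 = 10
pos_y_1 = 7.5
pos_z_1 = 8
height_1 = 2
pos_x_2 = 1.5
pos_y_2 = 7
pos_z_2 = 3.5
radius_2 = 1.5
pos_y_3 = 7.5
pos_z_3 = 1.5
width_3 = 3.5
depth_3 = 4
height_3 = 3.5
pos_x_4 = 6.5
pos_y_4 = 10
pos_z_4 = 4.5
height_4 = 2
pos_x_5 = 2.5
pos_y_5 = 9.5
pos_z_5 = 3.5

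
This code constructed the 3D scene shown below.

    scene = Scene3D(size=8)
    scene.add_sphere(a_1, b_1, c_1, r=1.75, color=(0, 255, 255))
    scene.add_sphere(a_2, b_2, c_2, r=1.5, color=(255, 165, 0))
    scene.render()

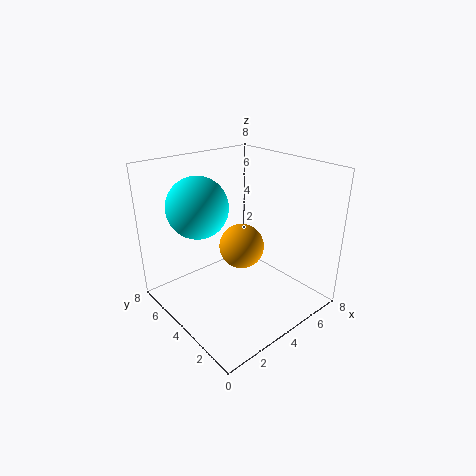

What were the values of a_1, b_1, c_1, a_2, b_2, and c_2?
a_1 = 2.75, b_1 = 6, c_1 = 5.5, a_2 = 6.25, b_2 = 6.25, c_2 = 1.75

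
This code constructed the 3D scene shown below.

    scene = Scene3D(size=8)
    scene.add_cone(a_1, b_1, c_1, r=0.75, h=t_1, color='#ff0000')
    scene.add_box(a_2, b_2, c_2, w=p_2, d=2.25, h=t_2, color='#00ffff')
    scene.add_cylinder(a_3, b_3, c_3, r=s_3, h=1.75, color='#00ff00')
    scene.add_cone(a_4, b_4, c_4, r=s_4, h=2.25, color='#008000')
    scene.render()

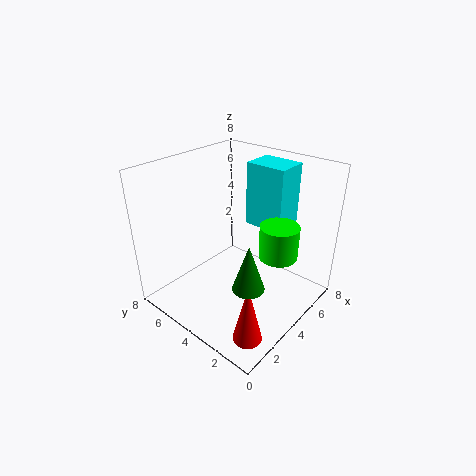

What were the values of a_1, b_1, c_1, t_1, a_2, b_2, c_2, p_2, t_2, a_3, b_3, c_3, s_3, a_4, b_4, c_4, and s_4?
a_1 = 1.5; b_1 = 1.25; c_1 = 0.25; t_1 = 3.25; a_2 = 5; b_2 = 2; c_2 = 4.5; p_2 = 1.75; t_2 = 3.5; a_3 = 4.25; b_3 = 1.5; c_3 = 3.75; s_3 = 1; a_4 = 1.5; b_4 = 1.25; c_4 = 3.5; s_4 = 0.75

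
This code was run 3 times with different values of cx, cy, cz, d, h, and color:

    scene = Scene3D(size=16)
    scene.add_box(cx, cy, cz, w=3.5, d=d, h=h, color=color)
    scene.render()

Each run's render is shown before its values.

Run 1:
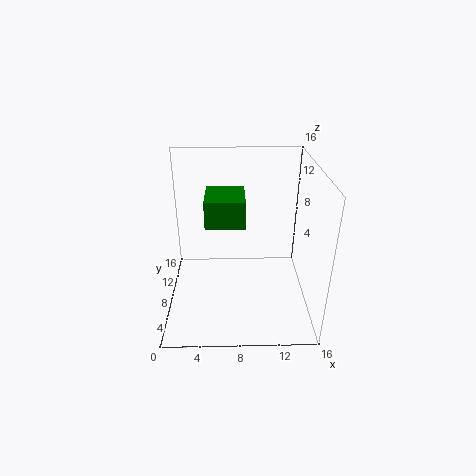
cx = 5
cy = 1.5
cz = 12.5
d = 4
h = 2.5
color = 'green'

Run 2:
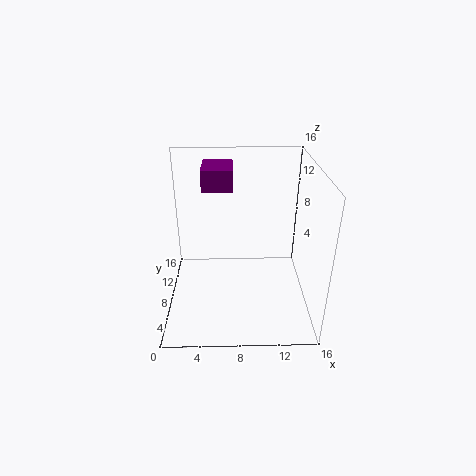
cx = 4
cy = 10
cz = 12.5
d = 4.5
h = 2.5
color = 'purple'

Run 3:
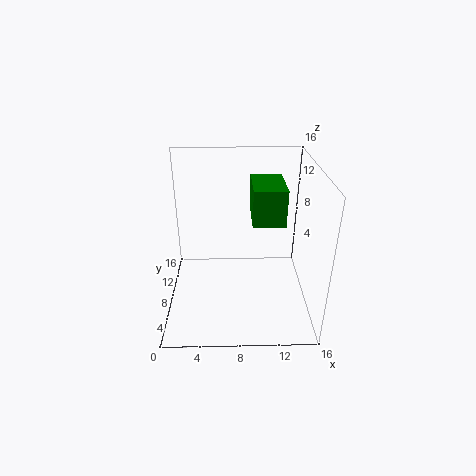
cx = 9.5
cy = 6.5
cz = 10
d = 5.5
h = 4
color = 'green'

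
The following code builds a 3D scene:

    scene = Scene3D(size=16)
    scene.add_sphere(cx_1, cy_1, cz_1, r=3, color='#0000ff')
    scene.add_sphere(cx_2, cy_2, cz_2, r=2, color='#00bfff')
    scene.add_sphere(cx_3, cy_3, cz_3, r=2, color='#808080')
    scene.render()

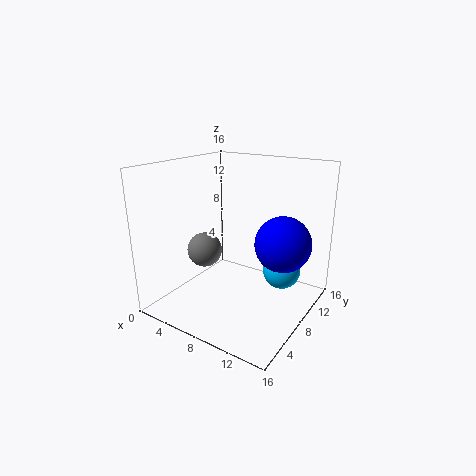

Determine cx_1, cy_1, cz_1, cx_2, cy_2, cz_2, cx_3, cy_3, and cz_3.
cx_1 = 13, cy_1 = 9, cz_1 = 8, cx_2 = 13, cy_2 = 9, cz_2 = 5, cx_3 = 4, cy_3 = 7, cz_3 = 6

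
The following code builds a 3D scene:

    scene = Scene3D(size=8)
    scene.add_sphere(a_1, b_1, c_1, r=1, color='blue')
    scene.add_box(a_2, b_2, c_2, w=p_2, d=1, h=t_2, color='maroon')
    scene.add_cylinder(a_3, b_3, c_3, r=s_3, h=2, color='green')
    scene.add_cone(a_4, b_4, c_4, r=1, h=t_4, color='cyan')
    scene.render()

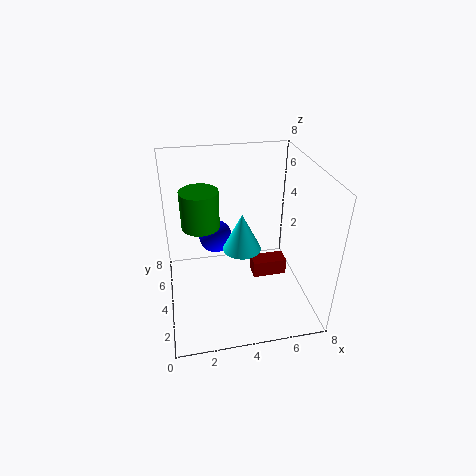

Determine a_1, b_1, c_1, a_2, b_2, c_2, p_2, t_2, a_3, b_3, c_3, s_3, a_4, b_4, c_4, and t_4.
a_1 = 3; b_1 = 6; c_1 = 3; a_2 = 5; b_2 = 4; c_2 = 1; p_2 = 2; t_2 = 1; a_3 = 2; b_3 = 4; c_3 = 5; s_3 = 1; a_4 = 4; b_4 = 3; c_4 = 4; t_4 = 2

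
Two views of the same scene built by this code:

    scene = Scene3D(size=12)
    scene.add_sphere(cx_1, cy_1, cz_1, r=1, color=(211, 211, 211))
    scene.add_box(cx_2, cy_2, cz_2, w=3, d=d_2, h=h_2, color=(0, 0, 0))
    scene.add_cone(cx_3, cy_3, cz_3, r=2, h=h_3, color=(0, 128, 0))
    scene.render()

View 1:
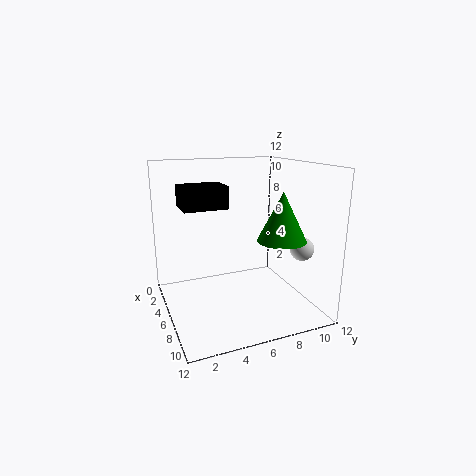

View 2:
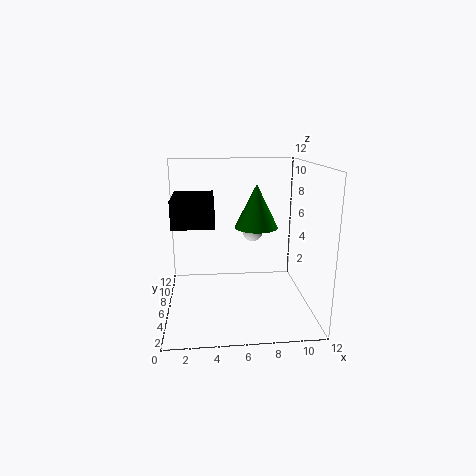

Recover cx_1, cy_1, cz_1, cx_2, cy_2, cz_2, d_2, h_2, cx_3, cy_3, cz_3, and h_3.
cx_1 = 8
cy_1 = 11
cz_1 = 5
cx_2 = 1
cy_2 = 2
cz_2 = 8
d_2 = 4
h_2 = 2
cx_3 = 8
cy_3 = 9
cz_3 = 6
h_3 = 4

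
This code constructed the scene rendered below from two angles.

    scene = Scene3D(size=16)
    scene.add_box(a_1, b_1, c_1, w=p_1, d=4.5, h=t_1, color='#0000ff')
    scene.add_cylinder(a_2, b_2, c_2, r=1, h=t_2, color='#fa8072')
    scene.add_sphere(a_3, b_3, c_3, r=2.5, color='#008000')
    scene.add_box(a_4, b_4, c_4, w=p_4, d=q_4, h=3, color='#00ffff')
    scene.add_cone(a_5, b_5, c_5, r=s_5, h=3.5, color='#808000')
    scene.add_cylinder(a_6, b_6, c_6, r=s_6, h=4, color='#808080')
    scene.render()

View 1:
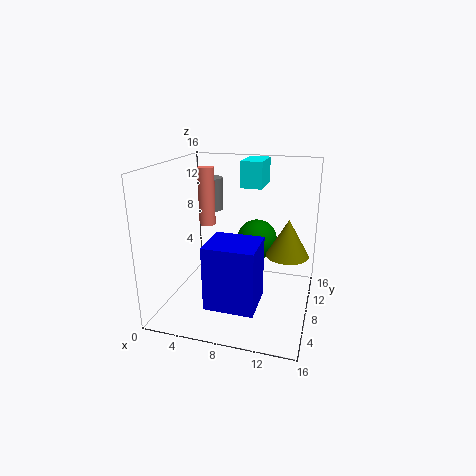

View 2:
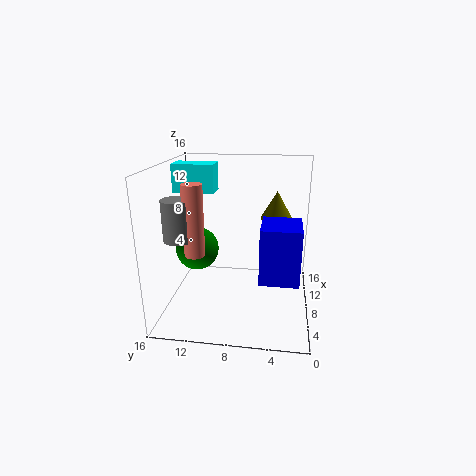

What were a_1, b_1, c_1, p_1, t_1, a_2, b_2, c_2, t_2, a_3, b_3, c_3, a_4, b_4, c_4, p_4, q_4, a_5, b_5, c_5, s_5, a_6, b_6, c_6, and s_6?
a_1 = 6.5
b_1 = 1
c_1 = 3
p_1 = 5
t_1 = 6.5
a_2 = 3
b_2 = 11.5
c_2 = 8
t_2 = 7
a_3 = 9
b_3 = 13
c_3 = 6
a_4 = 7.5
b_4 = 10.5
c_4 = 13
p_4 = 2.5
q_4 = 4.5
a_5 = 14
b_5 = 4
c_5 = 8.5
s_5 = 2
a_6 = 3
b_6 = 13
c_6 = 9.5
s_6 = 1.5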